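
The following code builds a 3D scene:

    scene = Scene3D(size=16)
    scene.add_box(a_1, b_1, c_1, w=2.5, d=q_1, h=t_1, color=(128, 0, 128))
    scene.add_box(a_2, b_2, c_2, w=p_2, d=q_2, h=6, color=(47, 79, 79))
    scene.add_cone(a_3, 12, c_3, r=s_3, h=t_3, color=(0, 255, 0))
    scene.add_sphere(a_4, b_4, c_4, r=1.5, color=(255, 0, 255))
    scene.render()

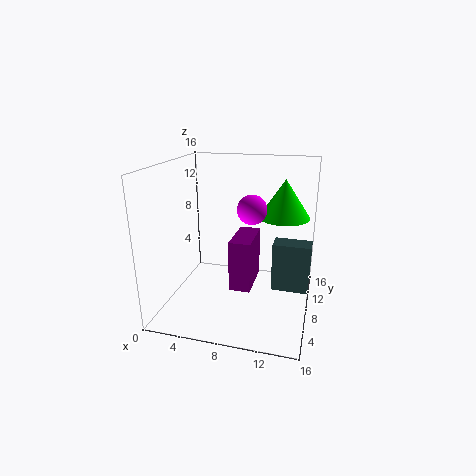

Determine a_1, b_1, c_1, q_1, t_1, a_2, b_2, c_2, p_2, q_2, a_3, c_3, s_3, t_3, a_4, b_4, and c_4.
a_1 = 7, b_1 = 7.5, c_1 = 1.5, q_1 = 5.5, t_1 = 6, a_2 = 11.5, b_2 = 10.5, c_2 = 0.5, p_2 = 4.5, q_2 = 2.5, a_3 = 12.5, c_3 = 9.5, s_3 = 3, t_3 = 4.5, a_4 = 10, b_4 = 6, c_4 = 12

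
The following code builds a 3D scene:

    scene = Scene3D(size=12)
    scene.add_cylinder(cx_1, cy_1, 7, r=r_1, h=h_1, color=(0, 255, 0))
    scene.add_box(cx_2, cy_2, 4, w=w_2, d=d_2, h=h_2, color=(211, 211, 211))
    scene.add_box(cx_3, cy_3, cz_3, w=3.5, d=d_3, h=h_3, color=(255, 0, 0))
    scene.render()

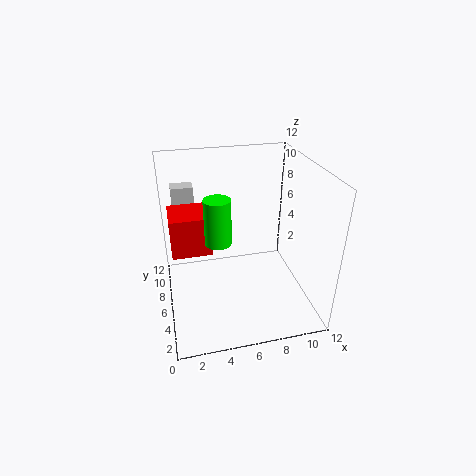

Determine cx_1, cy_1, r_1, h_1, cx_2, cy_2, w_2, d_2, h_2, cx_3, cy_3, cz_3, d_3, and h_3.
cx_1 = 4
cy_1 = 4
r_1 = 1
h_1 = 3.5
cx_2 = 1
cy_2 = 10.5
w_2 = 2
d_2 = 1.5
h_2 = 5
cx_3 = 0.5
cy_3 = 7
cz_3 = 4
d_3 = 3.5
h_3 = 3.5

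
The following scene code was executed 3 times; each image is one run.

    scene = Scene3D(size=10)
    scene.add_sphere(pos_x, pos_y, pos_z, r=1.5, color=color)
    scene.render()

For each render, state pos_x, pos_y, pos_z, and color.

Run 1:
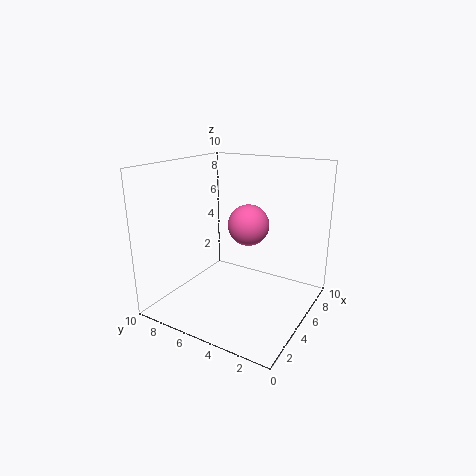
pos_x = 6.5, pos_y = 5, pos_z = 5.5, color = 'hotpink'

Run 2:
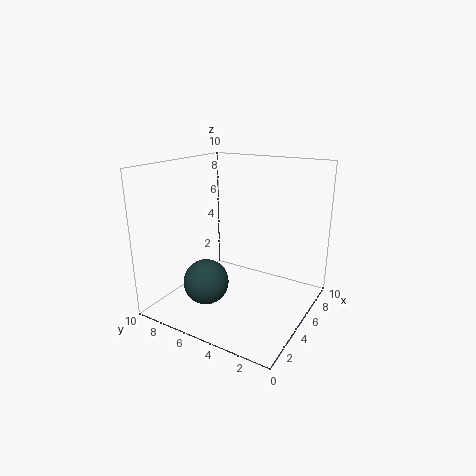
pos_x = 2.5, pos_y = 6, pos_z = 2.5, color = 'darkslategray'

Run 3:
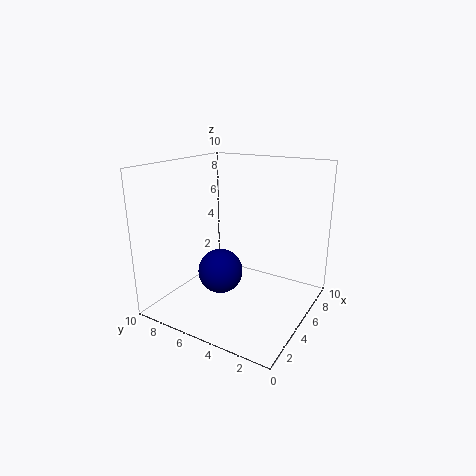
pos_x = 3.5, pos_y = 5.5, pos_z = 3, color = 'navy'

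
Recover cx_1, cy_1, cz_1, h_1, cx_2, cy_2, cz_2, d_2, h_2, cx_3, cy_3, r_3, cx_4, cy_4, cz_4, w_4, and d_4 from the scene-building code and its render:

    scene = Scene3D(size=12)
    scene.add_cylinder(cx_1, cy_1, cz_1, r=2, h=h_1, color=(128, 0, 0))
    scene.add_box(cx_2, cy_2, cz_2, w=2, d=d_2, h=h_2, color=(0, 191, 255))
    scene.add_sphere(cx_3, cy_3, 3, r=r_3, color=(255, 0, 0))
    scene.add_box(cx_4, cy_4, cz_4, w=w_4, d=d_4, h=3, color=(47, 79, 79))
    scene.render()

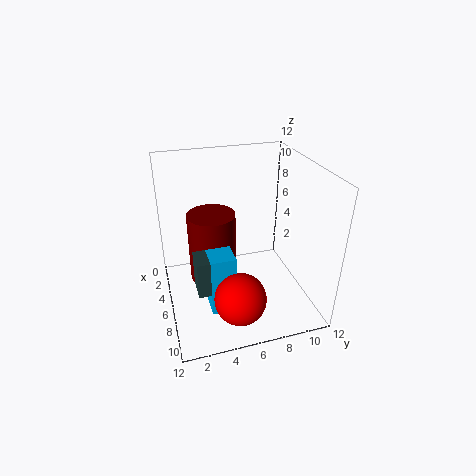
cx_1 = 5
cy_1 = 4
cz_1 = 2
h_1 = 6
cx_2 = 7
cy_2 = 3
cz_2 = 1
d_2 = 2
h_2 = 5
cx_3 = 10
cy_3 = 5
r_3 = 2
cx_4 = 7
cy_4 = 2
cz_4 = 3
w_4 = 2
d_4 = 2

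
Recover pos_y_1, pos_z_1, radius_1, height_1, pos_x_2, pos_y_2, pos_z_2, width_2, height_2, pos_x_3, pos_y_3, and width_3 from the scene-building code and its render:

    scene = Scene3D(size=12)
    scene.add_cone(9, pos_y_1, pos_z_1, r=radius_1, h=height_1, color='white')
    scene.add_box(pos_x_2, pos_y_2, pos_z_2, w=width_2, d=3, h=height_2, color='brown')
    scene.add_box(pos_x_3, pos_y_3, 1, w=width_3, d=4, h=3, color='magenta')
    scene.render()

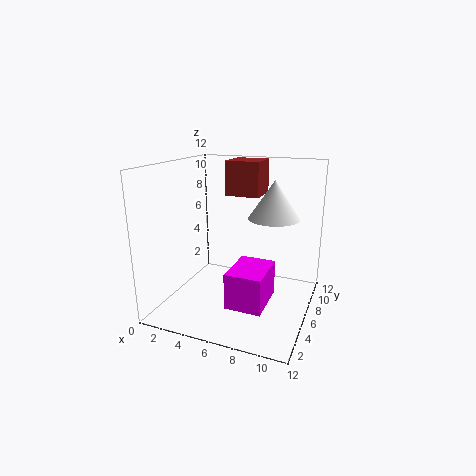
pos_y_1 = 6; pos_z_1 = 8; radius_1 = 2; height_1 = 3; pos_x_2 = 4; pos_y_2 = 8; pos_z_2 = 9; width_2 = 3; height_2 = 3; pos_x_3 = 6; pos_y_3 = 3; width_3 = 3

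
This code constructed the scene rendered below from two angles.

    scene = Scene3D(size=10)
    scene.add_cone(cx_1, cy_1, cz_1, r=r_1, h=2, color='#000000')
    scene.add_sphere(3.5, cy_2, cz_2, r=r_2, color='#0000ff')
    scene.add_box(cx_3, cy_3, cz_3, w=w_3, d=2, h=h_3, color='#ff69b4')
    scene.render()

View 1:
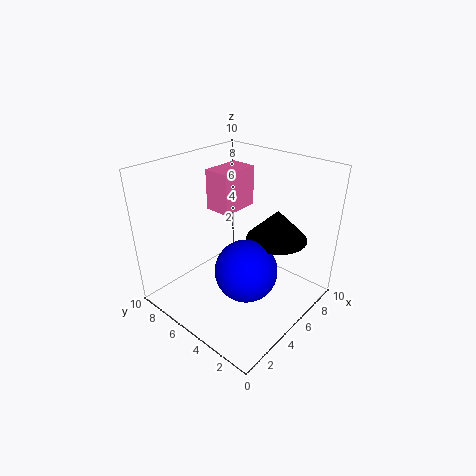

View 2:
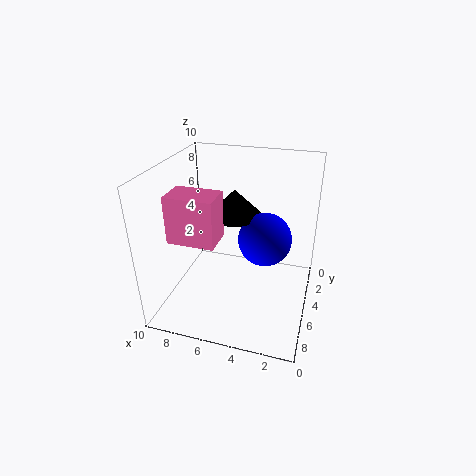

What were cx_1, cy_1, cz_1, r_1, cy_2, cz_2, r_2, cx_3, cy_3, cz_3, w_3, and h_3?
cx_1 = 6; cy_1 = 2.5; cz_1 = 5.5; r_1 = 2; cy_2 = 3; cz_2 = 4; r_2 = 2; cx_3 = 5.5; cy_3 = 6.5; cz_3 = 6; w_3 = 3; h_3 = 3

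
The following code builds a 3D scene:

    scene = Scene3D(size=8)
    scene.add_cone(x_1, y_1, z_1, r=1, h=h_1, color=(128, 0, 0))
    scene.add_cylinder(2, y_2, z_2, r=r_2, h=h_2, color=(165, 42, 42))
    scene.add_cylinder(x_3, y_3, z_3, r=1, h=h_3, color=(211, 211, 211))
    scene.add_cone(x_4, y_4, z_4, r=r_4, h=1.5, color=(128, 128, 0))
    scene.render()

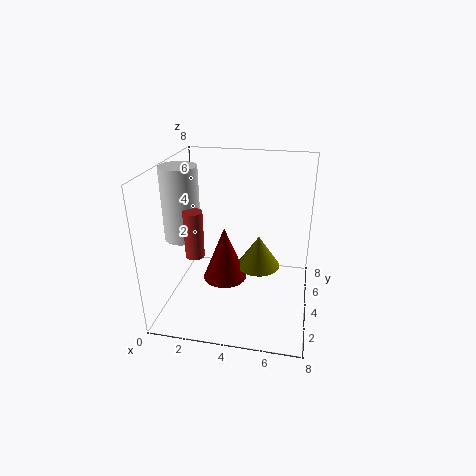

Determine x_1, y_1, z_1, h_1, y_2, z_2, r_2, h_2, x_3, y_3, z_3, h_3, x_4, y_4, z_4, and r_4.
x_1 = 4
y_1 = 1
z_1 = 3.5
h_1 = 2.5
y_2 = 2.5
z_2 = 3.5
r_2 = 0.5
h_2 = 2.5
x_3 = 1
y_3 = 3.5
z_3 = 4
h_3 = 4
x_4 = 5.5
y_4 = 1.5
z_4 = 4
r_4 = 1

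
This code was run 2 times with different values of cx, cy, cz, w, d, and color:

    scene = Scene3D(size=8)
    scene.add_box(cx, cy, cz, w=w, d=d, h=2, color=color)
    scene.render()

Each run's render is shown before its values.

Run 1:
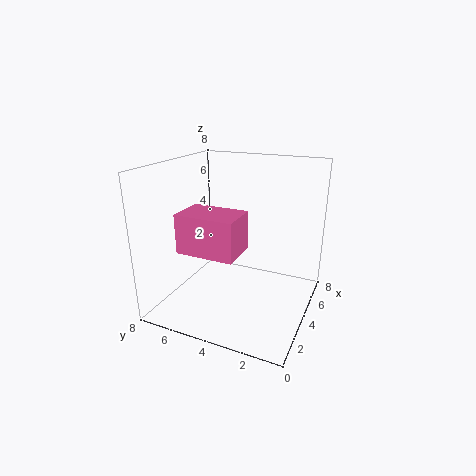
cx = 1; cy = 3; cz = 4; w = 2; d = 3; color = 'hotpink'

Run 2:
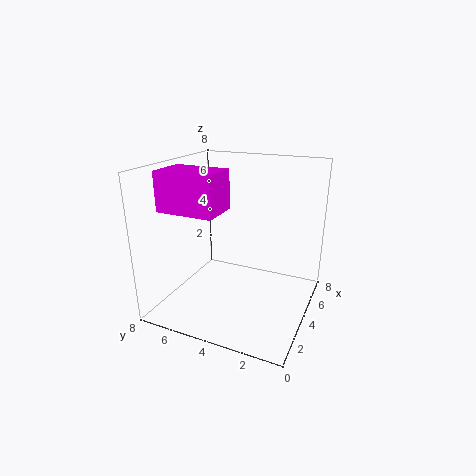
cx = 1; cy = 4; cz = 6; w = 2; d = 3; color = 'magenta'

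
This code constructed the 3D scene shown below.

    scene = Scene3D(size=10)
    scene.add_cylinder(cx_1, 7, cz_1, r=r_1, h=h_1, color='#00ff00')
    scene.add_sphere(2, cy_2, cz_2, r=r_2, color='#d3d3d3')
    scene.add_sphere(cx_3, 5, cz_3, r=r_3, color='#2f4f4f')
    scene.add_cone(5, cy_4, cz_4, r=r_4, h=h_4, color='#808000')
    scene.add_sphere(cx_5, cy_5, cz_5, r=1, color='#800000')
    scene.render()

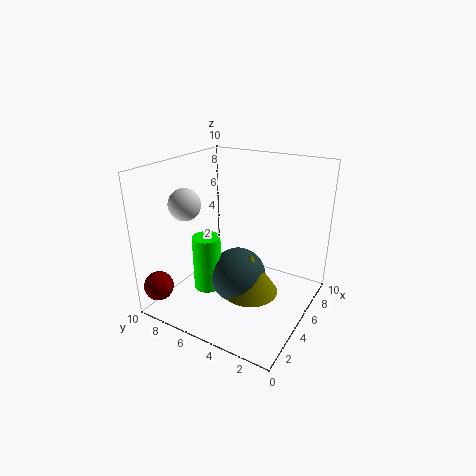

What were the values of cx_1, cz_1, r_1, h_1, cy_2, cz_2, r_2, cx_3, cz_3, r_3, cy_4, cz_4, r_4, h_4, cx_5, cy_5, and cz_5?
cx_1 = 4, cz_1 = 1, r_1 = 1, h_1 = 4, cy_2 = 7, cz_2 = 8, r_2 = 1, cx_3 = 5, cz_3 = 2, r_3 = 2, cy_4 = 4, cz_4 = 1, r_4 = 2, h_4 = 3, cx_5 = 1, cy_5 = 9, cz_5 = 2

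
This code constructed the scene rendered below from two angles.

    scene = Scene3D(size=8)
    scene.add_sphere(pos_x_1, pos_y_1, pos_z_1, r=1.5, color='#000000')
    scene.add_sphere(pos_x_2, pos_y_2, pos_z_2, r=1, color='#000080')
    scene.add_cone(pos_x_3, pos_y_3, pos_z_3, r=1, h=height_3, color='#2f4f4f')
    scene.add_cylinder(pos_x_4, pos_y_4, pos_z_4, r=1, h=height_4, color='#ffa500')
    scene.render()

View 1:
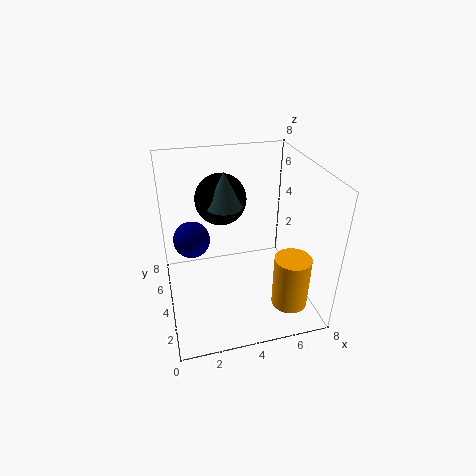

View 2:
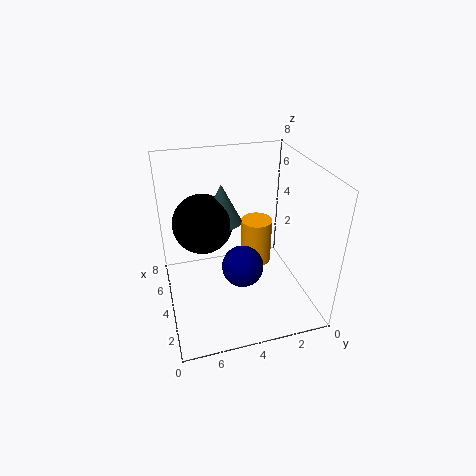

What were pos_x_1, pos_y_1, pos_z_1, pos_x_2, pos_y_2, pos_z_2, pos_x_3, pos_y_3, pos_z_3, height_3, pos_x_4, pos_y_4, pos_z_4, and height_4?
pos_x_1 = 3.5
pos_y_1 = 6
pos_z_1 = 5.5
pos_x_2 = 1.5
pos_y_2 = 4.5
pos_z_2 = 4
pos_x_3 = 3.5
pos_y_3 = 5
pos_z_3 = 5.5
height_3 = 2
pos_x_4 = 6.5
pos_y_4 = 2
pos_z_4 = 0.5
height_4 = 3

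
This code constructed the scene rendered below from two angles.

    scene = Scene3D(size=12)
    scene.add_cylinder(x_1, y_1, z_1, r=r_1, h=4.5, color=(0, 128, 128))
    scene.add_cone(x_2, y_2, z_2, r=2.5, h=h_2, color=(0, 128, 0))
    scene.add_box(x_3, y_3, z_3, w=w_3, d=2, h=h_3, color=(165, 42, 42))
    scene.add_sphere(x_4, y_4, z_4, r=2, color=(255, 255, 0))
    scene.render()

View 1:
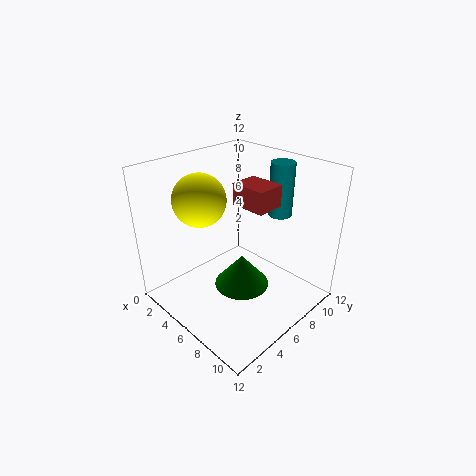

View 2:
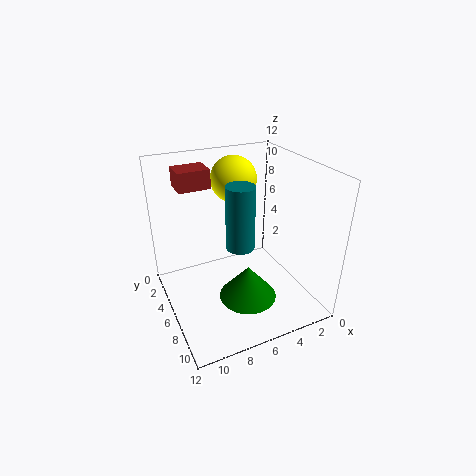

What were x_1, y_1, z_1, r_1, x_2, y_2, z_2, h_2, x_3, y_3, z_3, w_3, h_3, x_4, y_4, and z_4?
x_1 = 7.5, y_1 = 9.5, z_1 = 7.5, r_1 = 1, x_2 = 5.5, y_2 = 7, z_2 = 0.5, h_2 = 3, x_3 = 8, y_3 = 3.5, z_3 = 10.5, w_3 = 2.5, h_3 = 1.5, x_4 = 5, y_4 = 3, z_4 = 10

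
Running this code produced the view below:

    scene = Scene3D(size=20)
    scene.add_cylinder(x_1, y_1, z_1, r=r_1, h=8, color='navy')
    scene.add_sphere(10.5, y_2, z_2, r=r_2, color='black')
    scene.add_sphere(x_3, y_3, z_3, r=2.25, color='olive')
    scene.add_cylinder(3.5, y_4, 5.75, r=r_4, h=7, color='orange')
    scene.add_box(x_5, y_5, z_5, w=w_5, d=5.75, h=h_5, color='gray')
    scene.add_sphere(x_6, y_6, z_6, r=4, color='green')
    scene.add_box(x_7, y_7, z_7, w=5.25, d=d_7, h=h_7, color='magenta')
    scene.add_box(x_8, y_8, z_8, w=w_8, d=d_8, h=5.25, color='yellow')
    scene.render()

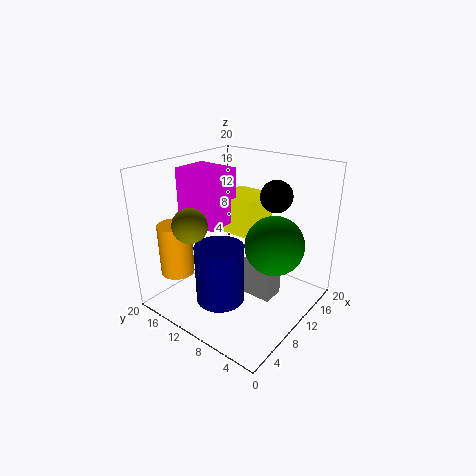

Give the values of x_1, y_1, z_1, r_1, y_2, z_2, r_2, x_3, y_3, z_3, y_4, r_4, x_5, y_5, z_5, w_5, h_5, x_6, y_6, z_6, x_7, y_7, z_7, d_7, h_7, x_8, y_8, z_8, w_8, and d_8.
x_1 = 5.75
y_1 = 9.75
z_1 = 2.5
r_1 = 3.25
y_2 = 4.5
z_2 = 17
r_2 = 2
x_3 = 3.75
y_3 = 12.75
z_3 = 13.25
y_4 = 15.5
r_4 = 2.25
x_5 = 10
y_5 = 4.75
z_5 = 1.5
w_5 = 3.25
h_5 = 4.25
x_6 = 11.5
y_6 = 5
z_6 = 9.75
x_7 = 7.25
y_7 = 12.25
z_7 = 11.25
d_7 = 6.5
h_7 = 7.75
x_8 = 11.25
y_8 = 9.25
z_8 = 9.5
w_8 = 6.25
d_8 = 6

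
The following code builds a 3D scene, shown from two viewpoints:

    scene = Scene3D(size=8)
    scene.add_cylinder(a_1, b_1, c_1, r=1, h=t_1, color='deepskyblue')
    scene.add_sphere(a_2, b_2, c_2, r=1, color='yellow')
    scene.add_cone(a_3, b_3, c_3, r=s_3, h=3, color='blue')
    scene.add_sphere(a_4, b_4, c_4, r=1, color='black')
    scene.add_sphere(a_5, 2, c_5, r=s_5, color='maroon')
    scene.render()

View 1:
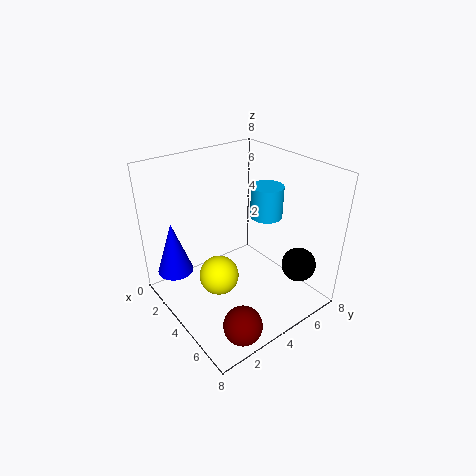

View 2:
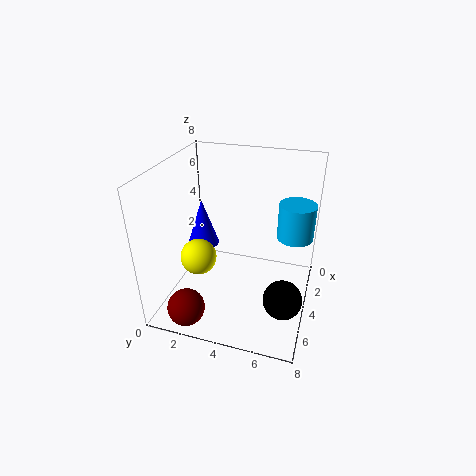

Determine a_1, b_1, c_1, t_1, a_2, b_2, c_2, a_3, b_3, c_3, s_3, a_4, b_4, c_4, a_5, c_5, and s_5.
a_1 = 3
b_1 = 7
c_1 = 4
t_1 = 2
a_2 = 5
b_2 = 2
c_2 = 3
a_3 = 2
b_3 = 1
c_3 = 2
s_3 = 1
a_4 = 6
b_4 = 7
c_4 = 2
a_5 = 7
c_5 = 1
s_5 = 1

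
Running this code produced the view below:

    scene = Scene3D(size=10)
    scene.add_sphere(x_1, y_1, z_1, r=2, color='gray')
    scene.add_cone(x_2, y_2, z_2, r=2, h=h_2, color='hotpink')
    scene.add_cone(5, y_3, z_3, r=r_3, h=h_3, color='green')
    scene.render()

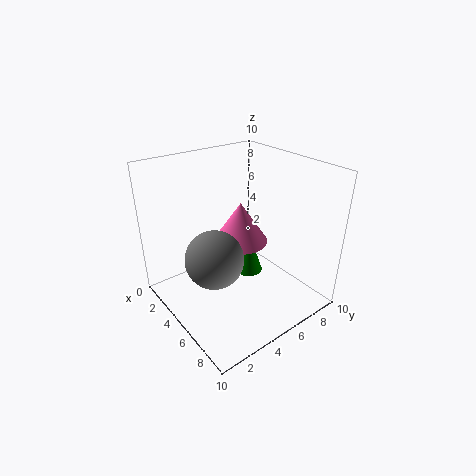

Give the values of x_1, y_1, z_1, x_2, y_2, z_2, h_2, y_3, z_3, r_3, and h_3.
x_1 = 5; y_1 = 3; z_1 = 4; x_2 = 4; y_2 = 6; z_2 = 4; h_2 = 3; y_3 = 6; z_3 = 2; r_3 = 1; h_3 = 3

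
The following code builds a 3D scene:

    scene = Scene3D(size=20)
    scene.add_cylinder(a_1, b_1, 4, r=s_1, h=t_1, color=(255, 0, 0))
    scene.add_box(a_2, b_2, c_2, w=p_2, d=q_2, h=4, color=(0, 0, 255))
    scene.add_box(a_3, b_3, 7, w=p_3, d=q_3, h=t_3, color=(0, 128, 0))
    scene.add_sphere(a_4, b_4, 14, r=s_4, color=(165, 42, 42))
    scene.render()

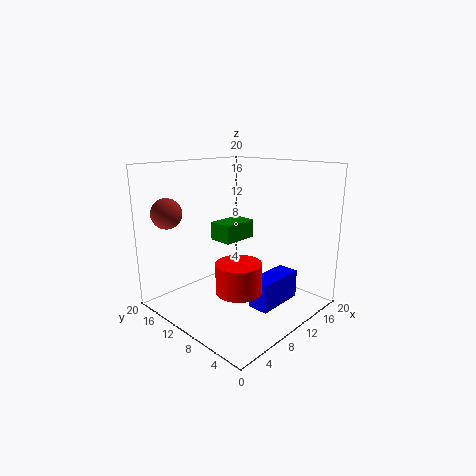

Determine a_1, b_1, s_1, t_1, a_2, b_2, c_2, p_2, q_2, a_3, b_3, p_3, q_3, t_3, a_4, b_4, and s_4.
a_1 = 7
b_1 = 7
s_1 = 3
t_1 = 4
a_2 = 9
b_2 = 4
c_2 = 1
p_2 = 7
q_2 = 3
a_3 = 13
b_3 = 15
p_3 = 6
q_3 = 4
t_3 = 3
a_4 = 2
b_4 = 15
s_4 = 2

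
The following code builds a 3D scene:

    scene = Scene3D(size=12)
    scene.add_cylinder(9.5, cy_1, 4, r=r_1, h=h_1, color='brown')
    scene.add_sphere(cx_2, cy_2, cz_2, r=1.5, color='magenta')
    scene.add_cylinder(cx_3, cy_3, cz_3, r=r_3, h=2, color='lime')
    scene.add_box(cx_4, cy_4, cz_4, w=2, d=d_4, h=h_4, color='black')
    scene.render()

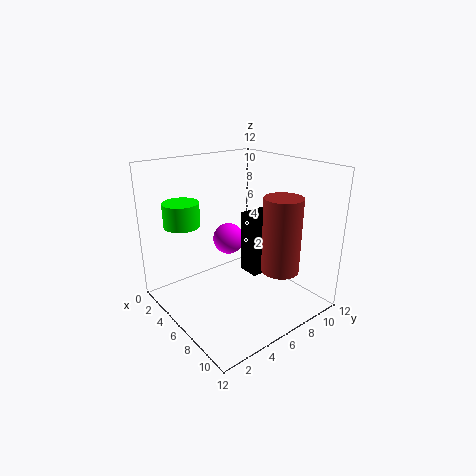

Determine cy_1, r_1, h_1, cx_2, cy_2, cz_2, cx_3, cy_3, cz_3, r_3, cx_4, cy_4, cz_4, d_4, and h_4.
cy_1 = 7.5; r_1 = 1.5; h_1 = 6; cx_2 = 2; cy_2 = 8; cz_2 = 4; cx_3 = 3; cy_3 = 2.5; cz_3 = 7; r_3 = 1.5; cx_4 = 4.5; cy_4 = 7.5; cz_4 = 2; d_4 = 3.5; h_4 = 5.5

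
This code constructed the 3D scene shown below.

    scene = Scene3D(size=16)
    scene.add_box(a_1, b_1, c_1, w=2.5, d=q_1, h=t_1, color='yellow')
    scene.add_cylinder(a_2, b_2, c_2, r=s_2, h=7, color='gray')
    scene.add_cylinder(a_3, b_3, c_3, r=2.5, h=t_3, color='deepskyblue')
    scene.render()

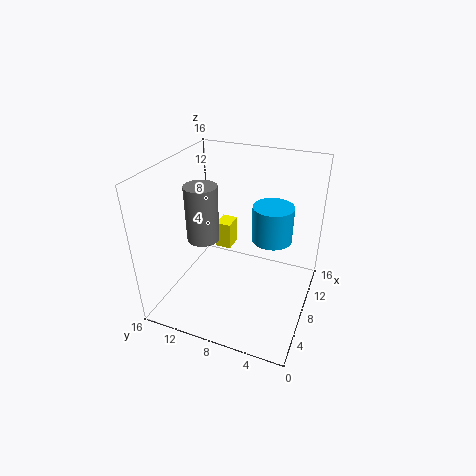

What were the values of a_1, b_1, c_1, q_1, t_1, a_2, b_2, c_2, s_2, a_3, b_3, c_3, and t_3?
a_1 = 12.5; b_1 = 11; c_1 = 3; q_1 = 2; t_1 = 3.5; a_2 = 10; b_2 = 13.5; c_2 = 5.5; s_2 = 2; a_3 = 13; b_3 = 5.5; c_3 = 5.5; t_3 = 4.5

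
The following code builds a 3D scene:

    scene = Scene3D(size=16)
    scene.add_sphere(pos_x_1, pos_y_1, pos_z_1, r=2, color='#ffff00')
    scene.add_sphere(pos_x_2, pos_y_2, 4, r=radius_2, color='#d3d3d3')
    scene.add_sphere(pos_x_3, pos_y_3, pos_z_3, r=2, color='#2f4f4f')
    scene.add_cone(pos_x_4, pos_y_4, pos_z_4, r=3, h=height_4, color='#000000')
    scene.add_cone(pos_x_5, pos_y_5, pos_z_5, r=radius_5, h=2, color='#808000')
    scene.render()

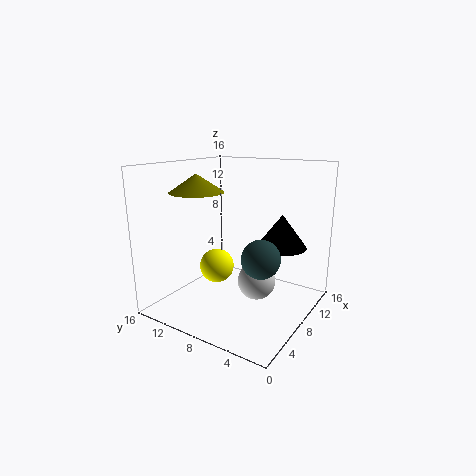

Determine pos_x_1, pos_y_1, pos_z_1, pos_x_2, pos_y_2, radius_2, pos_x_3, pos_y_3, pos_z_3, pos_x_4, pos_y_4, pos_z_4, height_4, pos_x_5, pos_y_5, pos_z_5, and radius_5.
pos_x_1 = 8; pos_y_1 = 11; pos_z_1 = 4; pos_x_2 = 7; pos_y_2 = 5; radius_2 = 2; pos_x_3 = 6; pos_y_3 = 4; pos_z_3 = 7; pos_x_4 = 13; pos_y_4 = 5; pos_z_4 = 6; height_4 = 4; pos_x_5 = 6; pos_y_5 = 12; pos_z_5 = 13; radius_5 = 3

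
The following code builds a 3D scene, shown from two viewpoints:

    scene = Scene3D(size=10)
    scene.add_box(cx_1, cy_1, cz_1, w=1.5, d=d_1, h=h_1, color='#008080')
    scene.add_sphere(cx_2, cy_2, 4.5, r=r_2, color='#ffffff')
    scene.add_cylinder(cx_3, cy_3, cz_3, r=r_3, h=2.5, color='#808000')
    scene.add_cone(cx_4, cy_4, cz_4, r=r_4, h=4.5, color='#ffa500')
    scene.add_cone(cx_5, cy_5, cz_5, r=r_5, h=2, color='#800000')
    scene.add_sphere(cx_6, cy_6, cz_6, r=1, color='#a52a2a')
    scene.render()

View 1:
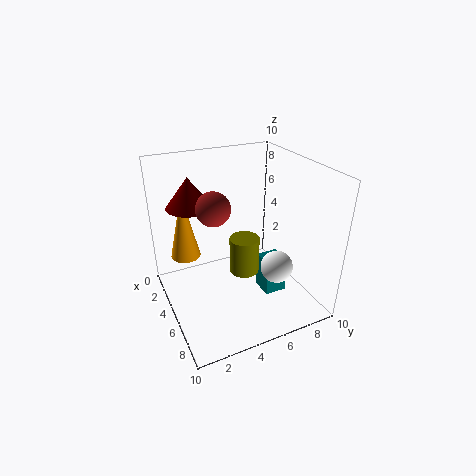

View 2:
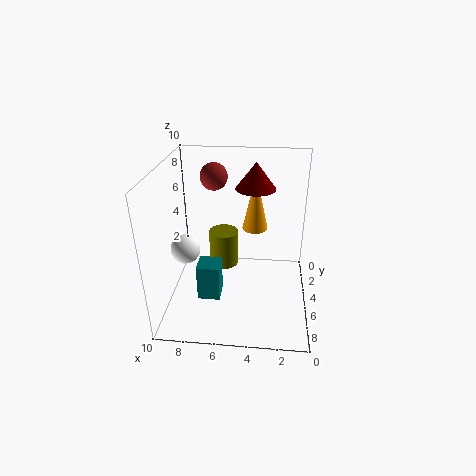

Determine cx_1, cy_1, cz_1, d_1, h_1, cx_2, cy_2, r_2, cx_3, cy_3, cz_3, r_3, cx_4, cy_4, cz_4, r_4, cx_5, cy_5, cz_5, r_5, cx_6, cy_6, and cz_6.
cx_1 = 6
cy_1 = 6
cz_1 = 1.5
d_1 = 1.5
h_1 = 2.5
cx_2 = 8.5
cy_2 = 6
r_2 = 1
cx_3 = 6
cy_3 = 5
cz_3 = 3
r_3 = 1
cx_4 = 4
cy_4 = 1.5
cz_4 = 4
r_4 = 1
cx_5 = 4
cy_5 = 2
cz_5 = 7.5
r_5 = 1.5
cx_6 = 7
cy_6 = 2.5
cz_6 = 8.5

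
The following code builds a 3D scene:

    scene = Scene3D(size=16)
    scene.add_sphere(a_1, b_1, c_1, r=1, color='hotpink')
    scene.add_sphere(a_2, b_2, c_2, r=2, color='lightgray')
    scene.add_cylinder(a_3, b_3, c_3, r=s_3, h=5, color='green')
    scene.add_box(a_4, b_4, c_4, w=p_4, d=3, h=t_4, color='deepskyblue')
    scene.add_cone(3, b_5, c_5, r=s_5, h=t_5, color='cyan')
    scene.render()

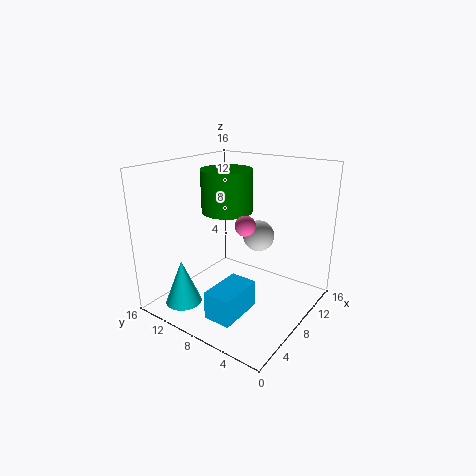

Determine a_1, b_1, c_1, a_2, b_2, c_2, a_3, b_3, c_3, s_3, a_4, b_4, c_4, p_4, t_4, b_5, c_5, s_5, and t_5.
a_1 = 5; b_1 = 5; c_1 = 11; a_2 = 14; b_2 = 9; c_2 = 6; a_3 = 10; b_3 = 11; c_3 = 10; s_3 = 3; a_4 = 2; b_4 = 5; c_4 = 1; p_4 = 5; t_4 = 3; b_5 = 12; c_5 = 1; s_5 = 2; t_5 = 5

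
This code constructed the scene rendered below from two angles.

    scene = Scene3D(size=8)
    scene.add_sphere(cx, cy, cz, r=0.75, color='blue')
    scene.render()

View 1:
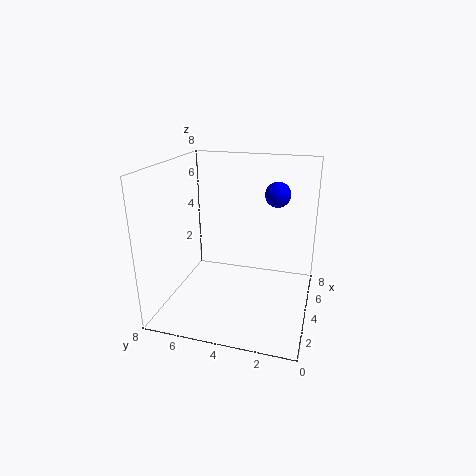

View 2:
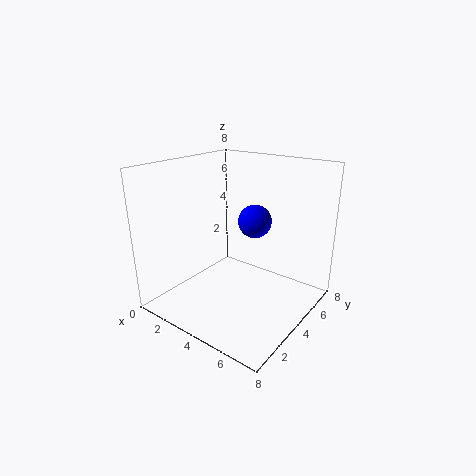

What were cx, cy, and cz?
cx = 6.25; cy = 2.25; cz = 6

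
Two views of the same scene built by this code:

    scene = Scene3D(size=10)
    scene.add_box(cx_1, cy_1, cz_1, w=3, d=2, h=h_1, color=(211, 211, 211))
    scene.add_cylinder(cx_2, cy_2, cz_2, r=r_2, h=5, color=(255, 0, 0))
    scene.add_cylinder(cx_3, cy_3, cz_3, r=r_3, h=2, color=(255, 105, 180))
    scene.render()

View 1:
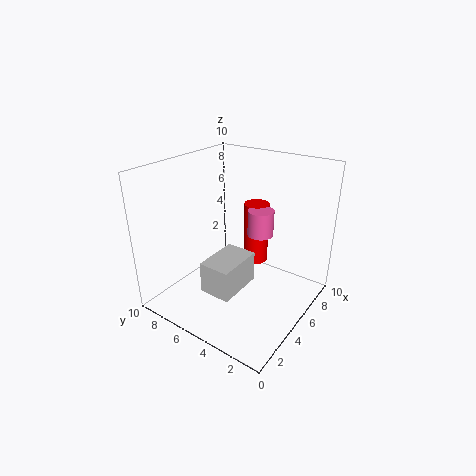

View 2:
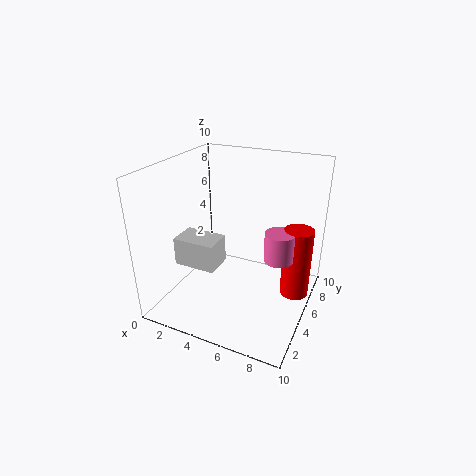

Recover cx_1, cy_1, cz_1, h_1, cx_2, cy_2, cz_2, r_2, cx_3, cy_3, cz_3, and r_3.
cx_1 = 1, cy_1 = 3, cz_1 = 3, h_1 = 2, cx_2 = 9, cy_2 = 6, cz_2 = 1, r_2 = 1, cx_3 = 8, cy_3 = 5, cz_3 = 4, r_3 = 1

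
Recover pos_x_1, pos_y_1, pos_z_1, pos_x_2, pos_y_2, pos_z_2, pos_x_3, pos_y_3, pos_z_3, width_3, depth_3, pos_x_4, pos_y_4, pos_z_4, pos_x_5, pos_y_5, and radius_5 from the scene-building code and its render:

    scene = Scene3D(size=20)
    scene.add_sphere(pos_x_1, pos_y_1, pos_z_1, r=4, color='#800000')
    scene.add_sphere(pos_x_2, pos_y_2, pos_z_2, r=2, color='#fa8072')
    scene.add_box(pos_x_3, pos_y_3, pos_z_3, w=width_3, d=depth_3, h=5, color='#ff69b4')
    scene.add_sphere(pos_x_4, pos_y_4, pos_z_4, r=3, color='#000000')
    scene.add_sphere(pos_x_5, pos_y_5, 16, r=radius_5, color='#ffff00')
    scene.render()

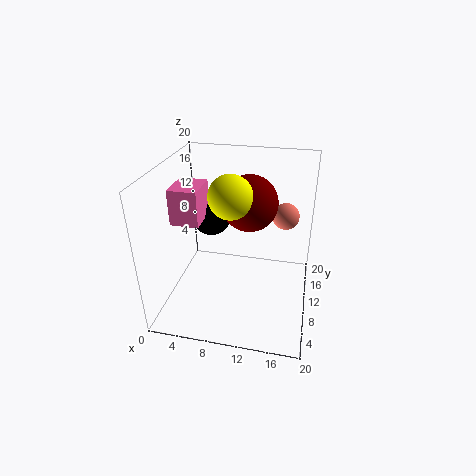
pos_x_1 = 11; pos_y_1 = 13; pos_z_1 = 14; pos_x_2 = 16; pos_y_2 = 16; pos_z_2 = 11; pos_x_3 = 1; pos_y_3 = 8; pos_z_3 = 12; width_3 = 4; depth_3 = 5; pos_x_4 = 5; pos_y_4 = 14; pos_z_4 = 11; pos_x_5 = 9; pos_y_5 = 10; radius_5 = 3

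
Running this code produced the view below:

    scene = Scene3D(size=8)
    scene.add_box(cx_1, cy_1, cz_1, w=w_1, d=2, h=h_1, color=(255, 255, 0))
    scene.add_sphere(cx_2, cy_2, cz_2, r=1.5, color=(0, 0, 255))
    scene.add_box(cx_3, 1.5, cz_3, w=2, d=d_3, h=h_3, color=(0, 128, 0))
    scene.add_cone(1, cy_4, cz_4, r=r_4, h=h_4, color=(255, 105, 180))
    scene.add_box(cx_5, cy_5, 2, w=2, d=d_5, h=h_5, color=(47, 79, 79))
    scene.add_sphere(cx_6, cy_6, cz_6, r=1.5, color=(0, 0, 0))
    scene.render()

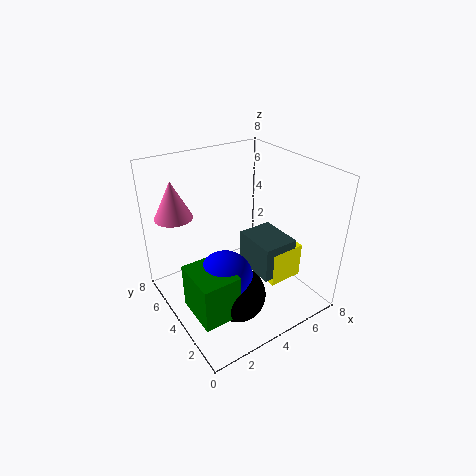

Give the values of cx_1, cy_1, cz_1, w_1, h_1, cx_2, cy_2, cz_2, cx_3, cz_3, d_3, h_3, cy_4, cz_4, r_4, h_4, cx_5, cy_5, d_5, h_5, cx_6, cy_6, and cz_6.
cx_1 = 5, cy_1 = 2, cz_1 = 1.5, w_1 = 2, h_1 = 2, cx_2 = 2.5, cy_2 = 3, cz_2 = 2.5, cx_3 = 0.5, cz_3 = 1, d_3 = 2.5, h_3 = 2.5, cy_4 = 5.5, cz_4 = 5.5, r_4 = 1, h_4 = 2, cx_5 = 4.5, cy_5 = 2, d_5 = 2.5, h_5 = 2, cx_6 = 3, cy_6 = 2.5, cz_6 = 1.5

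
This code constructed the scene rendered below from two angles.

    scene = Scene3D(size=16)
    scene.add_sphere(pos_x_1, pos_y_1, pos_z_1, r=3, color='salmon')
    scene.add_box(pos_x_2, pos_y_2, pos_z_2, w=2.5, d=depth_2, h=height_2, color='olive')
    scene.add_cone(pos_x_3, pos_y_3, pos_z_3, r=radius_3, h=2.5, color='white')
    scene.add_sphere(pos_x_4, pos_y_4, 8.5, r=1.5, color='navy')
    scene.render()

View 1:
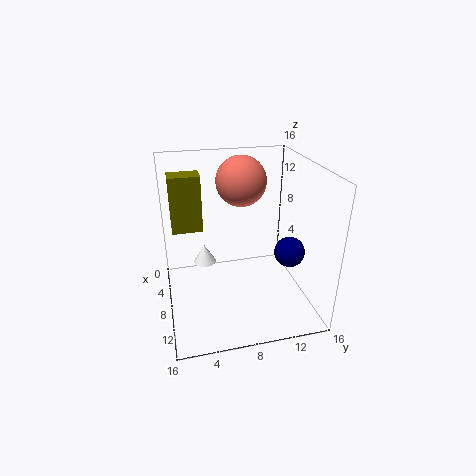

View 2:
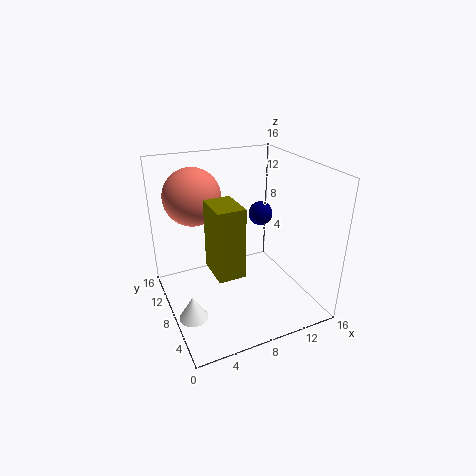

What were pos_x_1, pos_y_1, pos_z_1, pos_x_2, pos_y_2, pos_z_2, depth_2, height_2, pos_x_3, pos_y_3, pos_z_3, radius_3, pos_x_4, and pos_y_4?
pos_x_1 = 3.5, pos_y_1 = 9.5, pos_z_1 = 13, pos_x_2 = 3, pos_y_2 = 1, pos_z_2 = 8, depth_2 = 3.5, height_2 = 6.5, pos_x_3 = 1.5, pos_y_3 = 5, pos_z_3 = 1.5, radius_3 = 1.5, pos_x_4 = 13, pos_y_4 = 12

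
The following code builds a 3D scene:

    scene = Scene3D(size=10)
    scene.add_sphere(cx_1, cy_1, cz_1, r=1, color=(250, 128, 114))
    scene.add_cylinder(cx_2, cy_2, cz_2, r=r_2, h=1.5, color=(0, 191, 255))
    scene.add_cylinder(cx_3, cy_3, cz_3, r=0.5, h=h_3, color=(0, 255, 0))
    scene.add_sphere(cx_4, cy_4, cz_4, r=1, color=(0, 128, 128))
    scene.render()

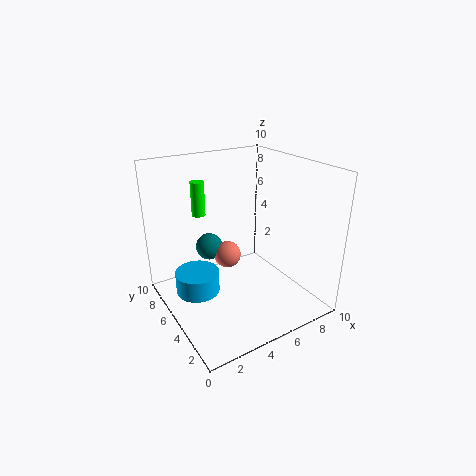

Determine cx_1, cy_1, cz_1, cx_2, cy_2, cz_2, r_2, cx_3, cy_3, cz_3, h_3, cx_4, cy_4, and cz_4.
cx_1 = 5
cy_1 = 6.5
cz_1 = 3
cx_2 = 2
cy_2 = 5.5
cz_2 = 1.5
r_2 = 1.5
cx_3 = 3.5
cy_3 = 8
cz_3 = 6
h_3 = 2.5
cx_4 = 4
cy_4 = 7.5
cz_4 = 3.5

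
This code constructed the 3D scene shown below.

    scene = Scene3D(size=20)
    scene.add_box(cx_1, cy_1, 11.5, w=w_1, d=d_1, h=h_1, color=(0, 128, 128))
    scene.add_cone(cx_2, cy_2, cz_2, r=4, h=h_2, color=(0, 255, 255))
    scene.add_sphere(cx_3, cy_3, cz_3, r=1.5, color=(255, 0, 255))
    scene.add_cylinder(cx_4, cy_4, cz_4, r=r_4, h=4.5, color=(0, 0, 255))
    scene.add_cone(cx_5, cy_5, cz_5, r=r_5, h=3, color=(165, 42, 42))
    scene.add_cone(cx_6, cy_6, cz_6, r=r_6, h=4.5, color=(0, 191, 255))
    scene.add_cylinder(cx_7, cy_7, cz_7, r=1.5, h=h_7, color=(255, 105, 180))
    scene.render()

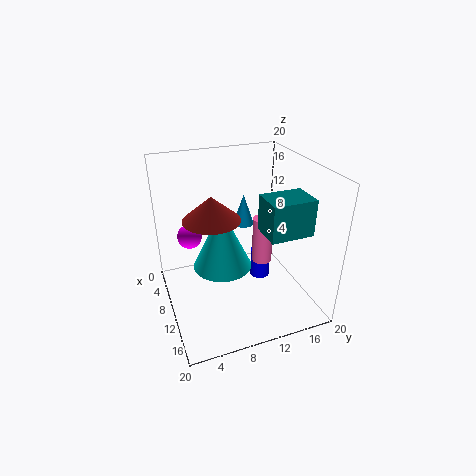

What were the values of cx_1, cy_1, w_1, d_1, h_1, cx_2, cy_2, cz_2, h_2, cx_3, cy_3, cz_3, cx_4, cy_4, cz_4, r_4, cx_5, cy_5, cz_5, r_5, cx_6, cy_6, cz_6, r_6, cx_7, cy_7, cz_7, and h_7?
cx_1 = 11, cy_1 = 12.5, w_1 = 4.5, d_1 = 6, h_1 = 5, cx_2 = 10.5, cy_2 = 7.5, cz_2 = 6.5, h_2 = 8.5, cx_3 = 11.5, cy_3 = 3, cz_3 = 12.5, cx_4 = 8, cy_4 = 14.5, cz_4 = 1.5, r_4 = 1.5, cx_5 = 13, cy_5 = 5.5, cz_5 = 15, r_5 = 3.5, cx_6 = 7, cy_6 = 12, cz_6 = 10.5, r_6 = 1.5, cx_7 = 8.5, cy_7 = 14.5, cz_7 = 4.5, h_7 = 7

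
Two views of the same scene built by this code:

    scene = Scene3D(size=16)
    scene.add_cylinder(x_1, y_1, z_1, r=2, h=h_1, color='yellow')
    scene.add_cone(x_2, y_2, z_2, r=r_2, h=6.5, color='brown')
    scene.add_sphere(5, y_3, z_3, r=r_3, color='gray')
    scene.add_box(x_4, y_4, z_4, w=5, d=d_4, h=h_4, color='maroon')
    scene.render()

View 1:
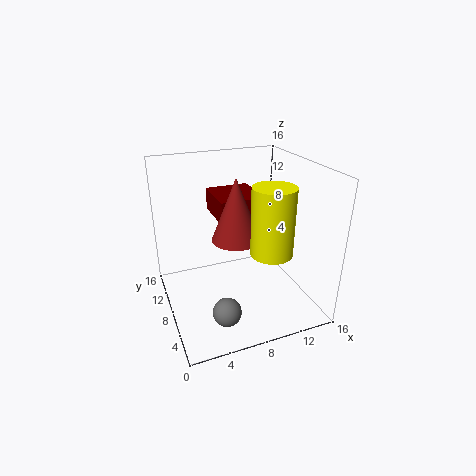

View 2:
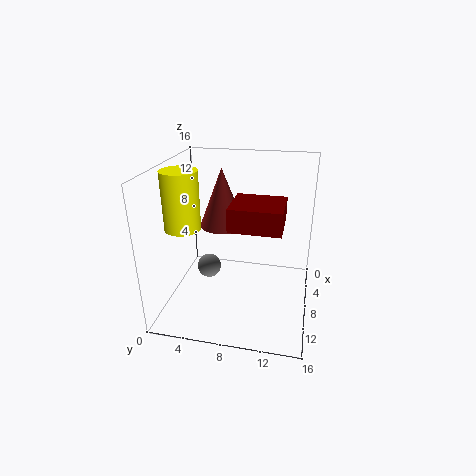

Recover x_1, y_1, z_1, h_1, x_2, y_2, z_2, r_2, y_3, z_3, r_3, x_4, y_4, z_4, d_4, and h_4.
x_1 = 9, y_1 = 2, z_1 = 9, h_1 = 6.5, x_2 = 7, y_2 = 6, z_2 = 9, r_2 = 2.5, y_3 = 3.5, z_3 = 2, r_3 = 1.5, x_4 = 6, y_4 = 7.5, z_4 = 10, d_4 = 5.5, h_4 = 2.5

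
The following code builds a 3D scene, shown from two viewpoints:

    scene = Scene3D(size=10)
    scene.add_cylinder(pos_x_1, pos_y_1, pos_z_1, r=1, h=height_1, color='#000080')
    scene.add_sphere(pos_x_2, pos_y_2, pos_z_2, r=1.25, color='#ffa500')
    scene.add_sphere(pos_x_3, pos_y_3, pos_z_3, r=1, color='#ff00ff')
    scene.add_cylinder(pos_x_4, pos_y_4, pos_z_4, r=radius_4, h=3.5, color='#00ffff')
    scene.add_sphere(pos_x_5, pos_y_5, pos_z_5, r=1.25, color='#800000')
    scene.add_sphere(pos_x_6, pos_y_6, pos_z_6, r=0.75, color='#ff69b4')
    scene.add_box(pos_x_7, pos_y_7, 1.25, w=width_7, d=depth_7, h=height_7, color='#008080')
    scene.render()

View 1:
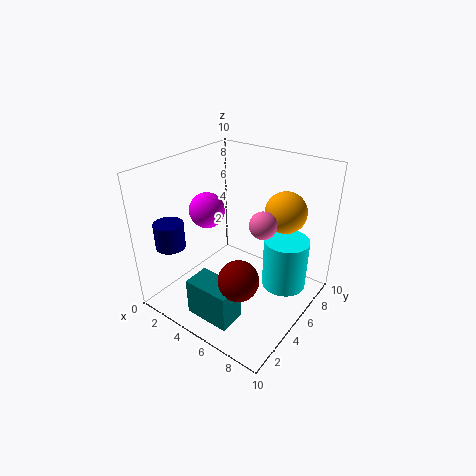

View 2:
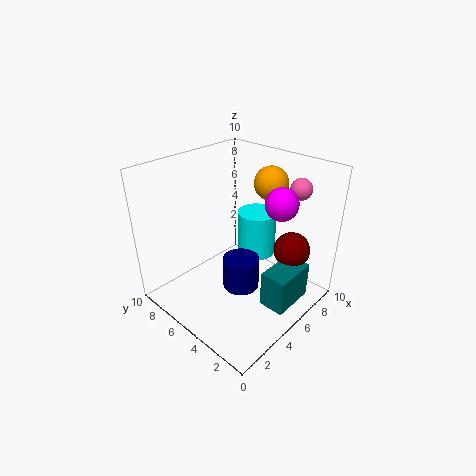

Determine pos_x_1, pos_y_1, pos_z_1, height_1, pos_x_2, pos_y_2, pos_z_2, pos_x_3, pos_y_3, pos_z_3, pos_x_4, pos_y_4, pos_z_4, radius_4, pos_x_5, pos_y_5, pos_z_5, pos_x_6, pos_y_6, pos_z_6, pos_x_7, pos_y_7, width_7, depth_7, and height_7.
pos_x_1 = 1.75, pos_y_1 = 1.75, pos_z_1 = 4.75, height_1 = 1.75, pos_x_2 = 8.5, pos_y_2 = 5, pos_z_2 = 8, pos_x_3 = 5.25, pos_y_3 = 1.75, pos_z_3 = 8.5, pos_x_4 = 8.25, pos_y_4 = 6, pos_z_4 = 2, radius_4 = 1.5, pos_x_5 = 7.25, pos_y_5 = 2, pos_z_5 = 4.25, pos_x_6 = 8.5, pos_y_6 = 2.5, pos_z_6 = 8.25, pos_x_7 = 4.25, pos_y_7 = 0.5, width_7 = 3, depth_7 = 1.75, height_7 = 2.5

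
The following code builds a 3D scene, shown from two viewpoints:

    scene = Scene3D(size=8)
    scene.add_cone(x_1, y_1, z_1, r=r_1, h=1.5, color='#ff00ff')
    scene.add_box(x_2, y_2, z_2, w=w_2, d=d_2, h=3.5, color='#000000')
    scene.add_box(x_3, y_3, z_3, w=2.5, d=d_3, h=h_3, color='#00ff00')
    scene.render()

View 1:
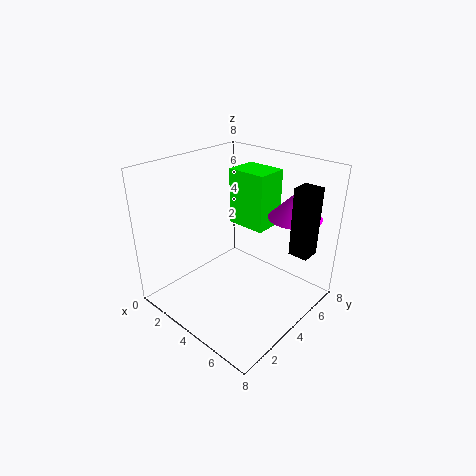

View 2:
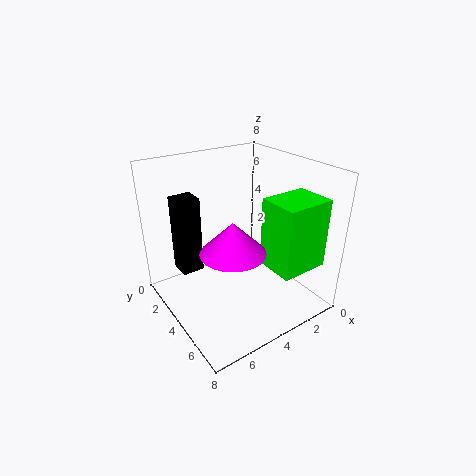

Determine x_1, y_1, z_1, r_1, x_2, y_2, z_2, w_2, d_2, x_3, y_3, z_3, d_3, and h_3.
x_1 = 6; y_1 = 6.5; z_1 = 5; r_1 = 1.5; x_2 = 7; y_2 = 4.5; z_2 = 4; w_2 = 1; d_2 = 1; x_3 = 1.5; y_3 = 6; z_3 = 3.5; d_3 = 2; h_3 = 3.5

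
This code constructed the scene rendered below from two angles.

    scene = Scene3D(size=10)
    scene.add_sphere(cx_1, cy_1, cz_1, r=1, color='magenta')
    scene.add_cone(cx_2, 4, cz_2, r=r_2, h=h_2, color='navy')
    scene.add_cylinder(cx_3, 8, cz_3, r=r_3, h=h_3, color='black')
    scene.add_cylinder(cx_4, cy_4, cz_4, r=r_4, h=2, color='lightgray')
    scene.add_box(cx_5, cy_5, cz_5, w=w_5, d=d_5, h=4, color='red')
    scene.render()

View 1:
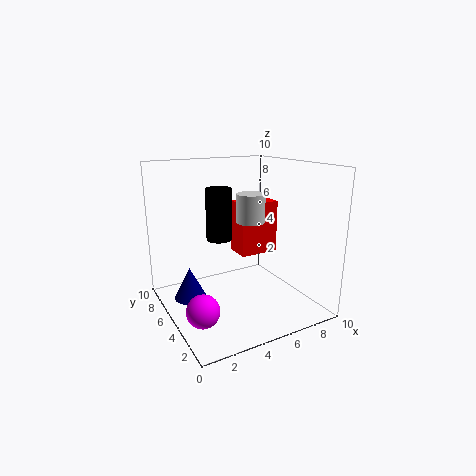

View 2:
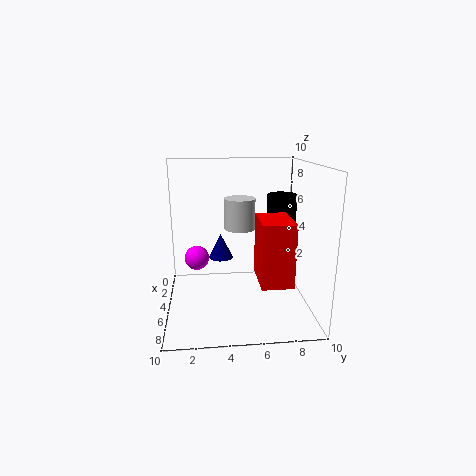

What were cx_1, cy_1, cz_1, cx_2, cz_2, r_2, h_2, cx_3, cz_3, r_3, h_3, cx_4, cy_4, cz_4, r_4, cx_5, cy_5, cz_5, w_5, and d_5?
cx_1 = 1; cy_1 = 2; cz_1 = 2; cx_2 = 1; cz_2 = 2; r_2 = 1; h_2 = 2; cx_3 = 5; cz_3 = 4; r_3 = 1; h_3 = 4; cx_4 = 6; cy_4 = 5; cz_4 = 6; r_4 = 1; cx_5 = 6; cy_5 = 6; cz_5 = 3; w_5 = 3; d_5 = 2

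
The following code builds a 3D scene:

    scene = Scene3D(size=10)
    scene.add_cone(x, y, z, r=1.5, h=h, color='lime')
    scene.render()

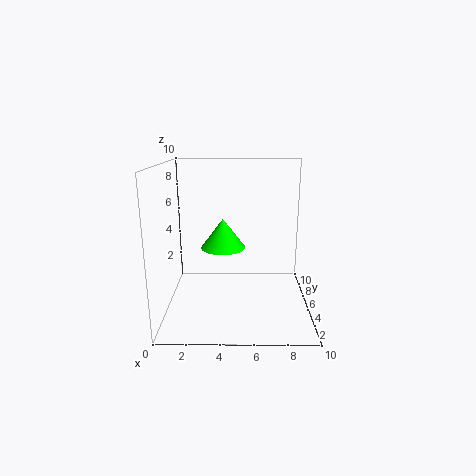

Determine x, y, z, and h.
x = 4
y = 4.5
z = 4.5
h = 2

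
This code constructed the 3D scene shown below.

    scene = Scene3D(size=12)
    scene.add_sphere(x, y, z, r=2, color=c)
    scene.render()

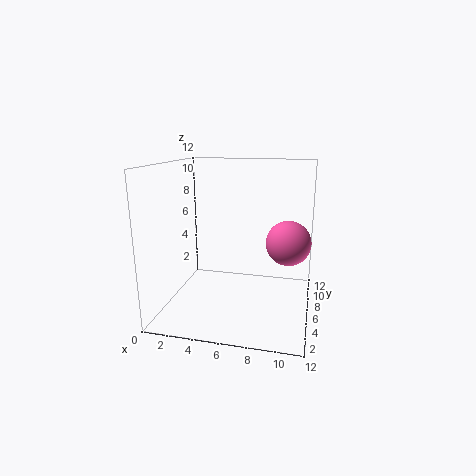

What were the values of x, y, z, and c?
x = 10; y = 8.5; z = 5; c = 'hotpink'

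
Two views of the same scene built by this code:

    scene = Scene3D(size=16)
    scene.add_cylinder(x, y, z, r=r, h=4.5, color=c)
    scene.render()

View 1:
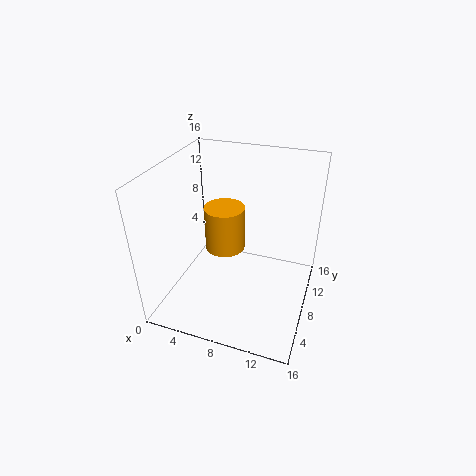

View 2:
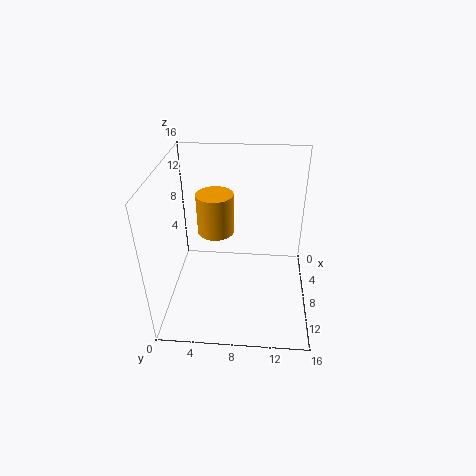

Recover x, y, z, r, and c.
x = 7.5, y = 5.5, z = 8.5, r = 2, c = 'orange'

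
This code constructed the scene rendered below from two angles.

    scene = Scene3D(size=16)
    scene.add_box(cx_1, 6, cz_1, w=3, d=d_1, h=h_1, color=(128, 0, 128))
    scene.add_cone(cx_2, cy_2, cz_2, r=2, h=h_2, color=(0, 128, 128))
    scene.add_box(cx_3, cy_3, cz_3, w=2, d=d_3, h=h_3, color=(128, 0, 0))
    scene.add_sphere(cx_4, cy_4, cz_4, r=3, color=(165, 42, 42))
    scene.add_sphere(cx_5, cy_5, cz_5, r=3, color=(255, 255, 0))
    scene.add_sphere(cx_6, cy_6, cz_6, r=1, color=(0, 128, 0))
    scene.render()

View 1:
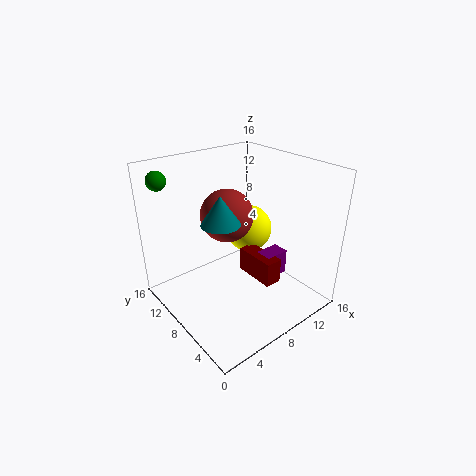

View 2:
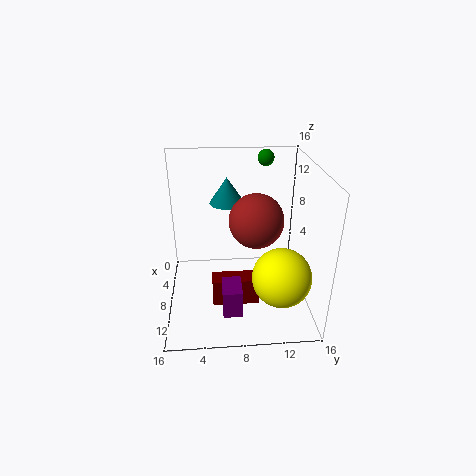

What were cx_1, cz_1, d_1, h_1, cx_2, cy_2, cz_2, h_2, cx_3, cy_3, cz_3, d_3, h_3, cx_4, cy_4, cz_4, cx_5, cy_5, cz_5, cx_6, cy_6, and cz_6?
cx_1 = 11, cz_1 = 2, d_1 = 2, h_1 = 3, cx_2 = 5, cy_2 = 7, cz_2 = 11, h_2 = 3, cx_3 = 10, cy_3 = 5, cz_3 = 2, d_3 = 5, h_3 = 3, cx_4 = 8, cy_4 = 10, cz_4 = 10, cx_5 = 13, cy_5 = 12, cz_5 = 6, cx_6 = 1, cy_6 = 12, cz_6 = 15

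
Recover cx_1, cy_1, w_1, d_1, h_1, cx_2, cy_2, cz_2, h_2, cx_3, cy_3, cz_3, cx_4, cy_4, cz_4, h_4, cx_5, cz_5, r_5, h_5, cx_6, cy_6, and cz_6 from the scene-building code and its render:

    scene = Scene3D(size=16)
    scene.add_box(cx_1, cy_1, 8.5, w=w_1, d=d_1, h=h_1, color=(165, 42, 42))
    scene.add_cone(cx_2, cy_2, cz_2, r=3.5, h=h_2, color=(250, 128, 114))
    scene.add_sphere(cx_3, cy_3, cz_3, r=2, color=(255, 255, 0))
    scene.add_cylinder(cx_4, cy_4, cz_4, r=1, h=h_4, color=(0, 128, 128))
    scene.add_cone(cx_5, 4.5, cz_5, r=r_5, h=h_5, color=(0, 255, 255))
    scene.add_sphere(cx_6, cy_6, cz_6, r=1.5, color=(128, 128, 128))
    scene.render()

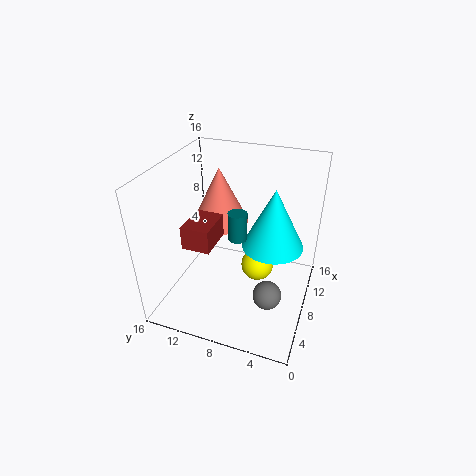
cx_1 = 3.5, cy_1 = 9.5, w_1 = 4, d_1 = 3, h_1 = 2.5, cx_2 = 12.5, cy_2 = 12, cz_2 = 7, h_2 = 7, cx_3 = 11, cy_3 = 6.5, cz_3 = 2.5, cx_4 = 6.5, cy_4 = 7.5, cz_4 = 9, h_4 = 3, cx_5 = 10, cz_5 = 6.5, r_5 = 3.5, h_5 = 7, cx_6 = 4.5, cy_6 = 3.5, cz_6 = 4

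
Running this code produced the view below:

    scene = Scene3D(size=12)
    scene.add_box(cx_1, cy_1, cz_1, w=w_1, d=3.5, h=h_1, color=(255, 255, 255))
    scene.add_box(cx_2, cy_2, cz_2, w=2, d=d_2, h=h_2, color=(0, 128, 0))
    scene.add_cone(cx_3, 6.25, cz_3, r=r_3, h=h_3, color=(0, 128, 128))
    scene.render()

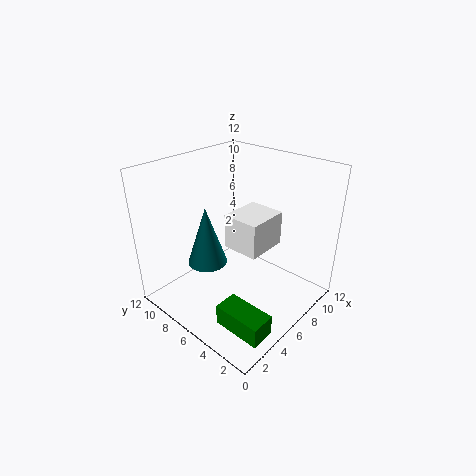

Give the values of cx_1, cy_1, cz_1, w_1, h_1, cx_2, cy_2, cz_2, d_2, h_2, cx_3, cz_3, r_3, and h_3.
cx_1 = 7.25
cy_1 = 5.25
cz_1 = 3.5
w_1 = 4
h_1 = 3.25
cx_2 = 2
cy_2 = 0.75
cz_2 = 0.25
d_2 = 4
h_2 = 1.75
cx_3 = 2.75
cz_3 = 5.25
r_3 = 1.5
h_3 = 4.5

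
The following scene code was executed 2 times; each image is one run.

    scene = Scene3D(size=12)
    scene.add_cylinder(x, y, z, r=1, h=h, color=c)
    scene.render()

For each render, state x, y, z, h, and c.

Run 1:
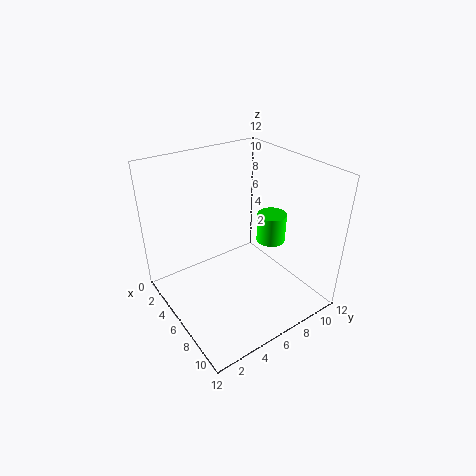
x = 10; y = 6; z = 8; h = 2; c = 'lime'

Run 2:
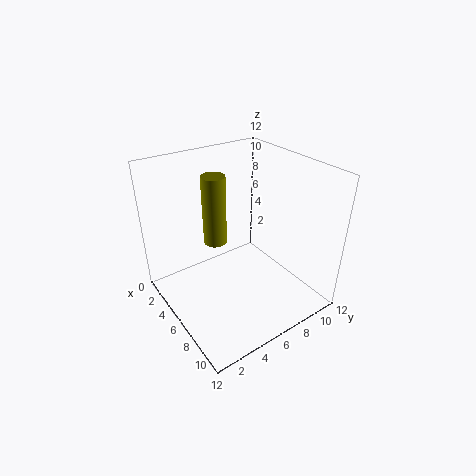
x = 4; y = 5; z = 5; h = 6; c = 'olive'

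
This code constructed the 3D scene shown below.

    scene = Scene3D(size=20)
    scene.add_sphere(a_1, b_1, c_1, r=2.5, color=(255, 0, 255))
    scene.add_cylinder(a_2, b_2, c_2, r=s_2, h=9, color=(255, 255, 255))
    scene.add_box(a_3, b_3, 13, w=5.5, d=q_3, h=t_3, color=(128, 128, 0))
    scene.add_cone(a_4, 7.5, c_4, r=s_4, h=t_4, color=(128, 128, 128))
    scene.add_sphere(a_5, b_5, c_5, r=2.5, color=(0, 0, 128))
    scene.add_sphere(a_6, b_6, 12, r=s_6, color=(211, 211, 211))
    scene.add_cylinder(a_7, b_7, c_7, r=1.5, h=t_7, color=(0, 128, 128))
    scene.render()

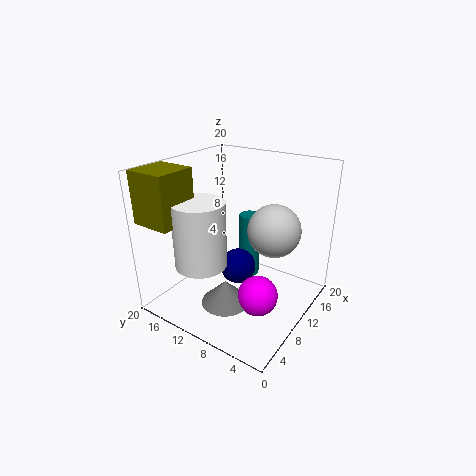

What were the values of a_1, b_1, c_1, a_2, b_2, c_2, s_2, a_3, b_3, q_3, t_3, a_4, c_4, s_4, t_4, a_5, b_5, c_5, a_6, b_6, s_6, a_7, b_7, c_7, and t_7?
a_1 = 5.5
b_1 = 4
c_1 = 5.5
a_2 = 5.5
b_2 = 13
c_2 = 7
s_2 = 3.5
a_3 = 1
b_3 = 14.5
q_3 = 5.5
t_3 = 7
a_4 = 3.5
c_4 = 4.5
s_4 = 3
t_4 = 3
a_5 = 10
b_5 = 10
c_5 = 5.5
a_6 = 11
b_6 = 5
s_6 = 3.5
a_7 = 13
b_7 = 10
c_7 = 3
t_7 = 9.5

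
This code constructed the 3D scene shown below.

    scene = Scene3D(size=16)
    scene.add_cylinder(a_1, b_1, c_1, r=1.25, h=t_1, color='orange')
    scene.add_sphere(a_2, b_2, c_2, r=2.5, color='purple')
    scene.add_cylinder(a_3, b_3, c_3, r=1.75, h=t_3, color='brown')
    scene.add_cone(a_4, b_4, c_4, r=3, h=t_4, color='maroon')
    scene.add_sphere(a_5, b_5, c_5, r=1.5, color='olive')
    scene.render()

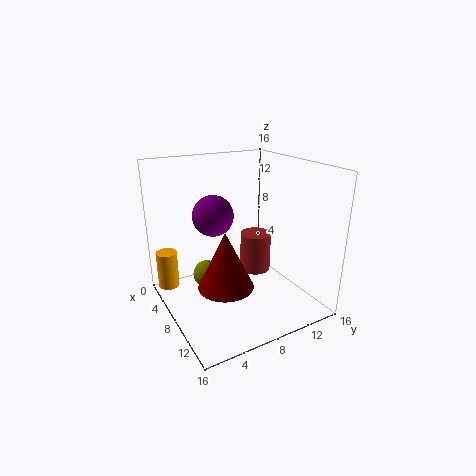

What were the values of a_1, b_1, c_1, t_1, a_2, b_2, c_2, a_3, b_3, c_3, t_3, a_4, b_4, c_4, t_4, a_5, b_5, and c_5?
a_1 = 2, b_1 = 1.5, c_1 = 0.75, t_1 = 4.5, a_2 = 3.25, b_2 = 7.25, c_2 = 9.25, a_3 = 7.75, b_3 = 10.5, c_3 = 3.5, t_3 = 4.5, a_4 = 9.75, b_4 = 5.5, c_4 = 3.5, t_4 = 6.25, a_5 = 7, b_5 = 4.5, c_5 = 4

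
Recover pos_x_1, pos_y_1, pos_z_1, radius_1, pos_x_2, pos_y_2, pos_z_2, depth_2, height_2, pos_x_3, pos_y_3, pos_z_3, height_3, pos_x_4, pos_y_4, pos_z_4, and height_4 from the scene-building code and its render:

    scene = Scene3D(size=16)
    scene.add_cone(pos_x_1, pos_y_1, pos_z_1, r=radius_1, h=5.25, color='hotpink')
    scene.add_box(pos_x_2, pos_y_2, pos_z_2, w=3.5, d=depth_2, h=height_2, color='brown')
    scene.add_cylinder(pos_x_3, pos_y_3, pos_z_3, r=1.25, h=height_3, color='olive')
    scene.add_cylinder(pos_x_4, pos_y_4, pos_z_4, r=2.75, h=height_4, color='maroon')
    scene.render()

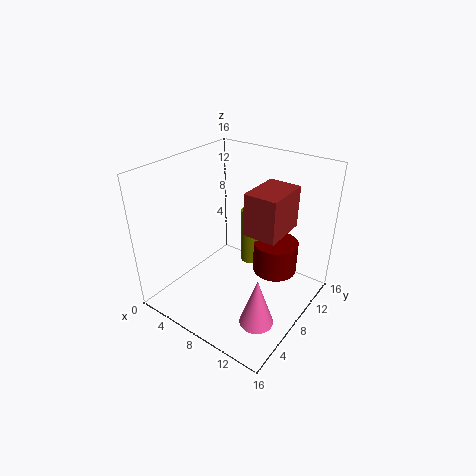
pos_x_1 = 13.25; pos_y_1 = 4; pos_z_1 = 1.75; radius_1 = 1.75; pos_x_2 = 9.75; pos_y_2 = 6.5; pos_z_2 = 9.75; depth_2 = 5; height_2 = 4.5; pos_x_3 = 6.75; pos_y_3 = 12.5; pos_z_3 = 2.25; height_3 = 7; pos_x_4 = 10; pos_y_4 = 13.25; pos_z_4 = 1.5; height_4 = 4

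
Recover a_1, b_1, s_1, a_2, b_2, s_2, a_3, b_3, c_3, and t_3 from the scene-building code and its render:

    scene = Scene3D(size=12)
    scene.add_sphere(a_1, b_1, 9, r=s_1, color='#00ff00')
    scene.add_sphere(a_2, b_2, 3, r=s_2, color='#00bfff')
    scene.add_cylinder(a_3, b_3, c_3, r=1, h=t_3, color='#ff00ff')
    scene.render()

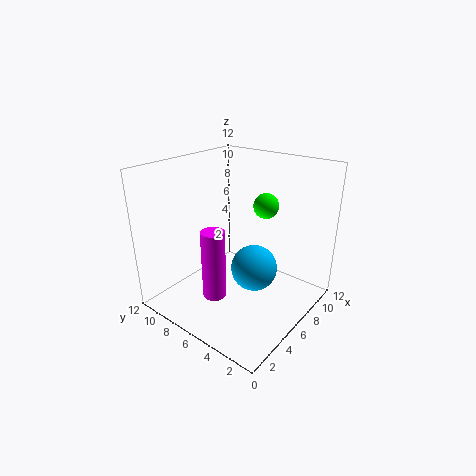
a_1 = 7; b_1 = 4; s_1 = 1; a_2 = 7; b_2 = 5; s_2 = 2; a_3 = 4; b_3 = 7; c_3 = 1; t_3 = 6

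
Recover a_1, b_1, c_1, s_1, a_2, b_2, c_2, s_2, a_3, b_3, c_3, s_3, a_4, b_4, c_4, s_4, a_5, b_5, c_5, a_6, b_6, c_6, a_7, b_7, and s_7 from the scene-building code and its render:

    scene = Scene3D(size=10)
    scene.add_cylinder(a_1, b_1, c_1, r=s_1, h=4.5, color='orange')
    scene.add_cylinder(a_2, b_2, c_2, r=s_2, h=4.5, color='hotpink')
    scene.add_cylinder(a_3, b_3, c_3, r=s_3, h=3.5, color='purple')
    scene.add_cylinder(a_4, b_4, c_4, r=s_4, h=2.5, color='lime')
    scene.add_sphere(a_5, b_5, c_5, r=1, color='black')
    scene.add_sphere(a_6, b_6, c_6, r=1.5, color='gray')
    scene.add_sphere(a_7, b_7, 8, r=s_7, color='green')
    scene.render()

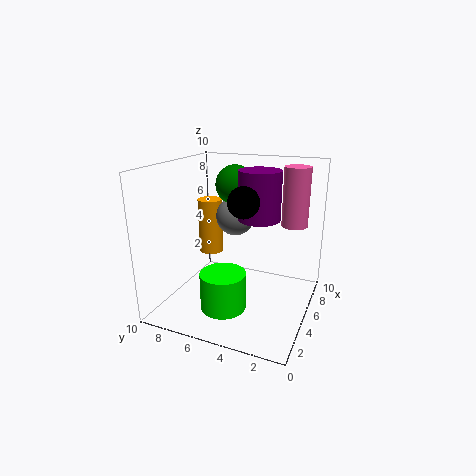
a_1 = 8.5, b_1 = 9, c_1 = 2, s_1 = 1, a_2 = 9, b_2 = 2, c_2 = 5, s_2 = 1, a_3 = 6.5, b_3 = 4, c_3 = 6, s_3 = 1.5, a_4 = 2.5, b_4 = 5, c_4 = 1, s_4 = 1.5, a_5 = 3.5, b_5 = 4, c_5 = 8, a_6 = 8, b_6 = 6.5, c_6 = 5.5, a_7 = 8, b_7 = 6.5, s_7 = 1.5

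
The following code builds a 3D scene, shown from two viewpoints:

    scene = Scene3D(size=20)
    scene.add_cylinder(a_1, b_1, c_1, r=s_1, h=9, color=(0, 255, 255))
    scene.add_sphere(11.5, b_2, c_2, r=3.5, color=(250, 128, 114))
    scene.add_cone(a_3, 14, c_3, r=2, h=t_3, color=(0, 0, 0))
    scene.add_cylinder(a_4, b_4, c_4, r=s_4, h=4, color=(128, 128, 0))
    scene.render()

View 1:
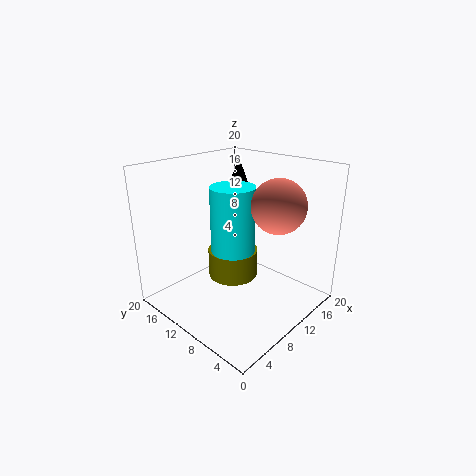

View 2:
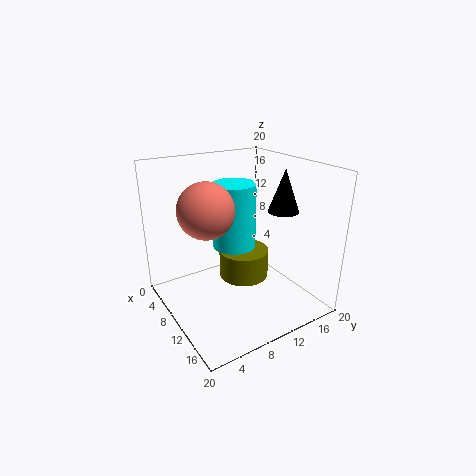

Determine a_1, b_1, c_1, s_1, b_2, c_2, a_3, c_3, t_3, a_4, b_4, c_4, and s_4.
a_1 = 9
b_1 = 10
c_1 = 8.5
s_1 = 3
b_2 = 4.5
c_2 = 15.5
a_3 = 14.5
c_3 = 14.5
t_3 = 5.5
a_4 = 10
b_4 = 11
c_4 = 4
s_4 = 3.5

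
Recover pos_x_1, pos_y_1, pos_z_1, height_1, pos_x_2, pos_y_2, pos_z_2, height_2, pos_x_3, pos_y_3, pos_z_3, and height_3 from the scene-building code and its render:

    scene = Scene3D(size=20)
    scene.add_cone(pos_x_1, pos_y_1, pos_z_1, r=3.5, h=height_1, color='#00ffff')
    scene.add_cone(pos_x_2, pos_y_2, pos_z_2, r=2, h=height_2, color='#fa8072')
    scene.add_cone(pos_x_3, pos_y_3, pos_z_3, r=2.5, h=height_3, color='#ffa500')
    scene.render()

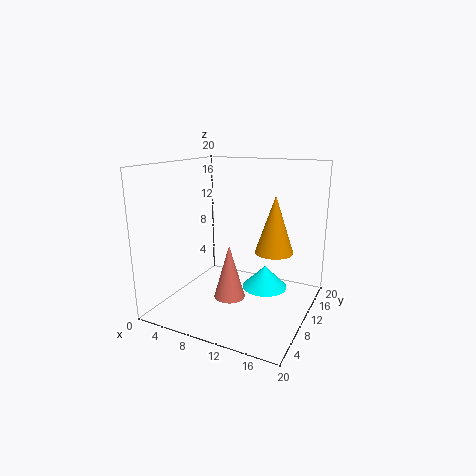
pos_x_1 = 12
pos_y_1 = 15.5
pos_z_1 = 0.5
height_1 = 3.5
pos_x_2 = 11
pos_y_2 = 5.5
pos_z_2 = 3.5
height_2 = 7
pos_x_3 = 15.5
pos_y_3 = 9.5
pos_z_3 = 9
height_3 = 7.5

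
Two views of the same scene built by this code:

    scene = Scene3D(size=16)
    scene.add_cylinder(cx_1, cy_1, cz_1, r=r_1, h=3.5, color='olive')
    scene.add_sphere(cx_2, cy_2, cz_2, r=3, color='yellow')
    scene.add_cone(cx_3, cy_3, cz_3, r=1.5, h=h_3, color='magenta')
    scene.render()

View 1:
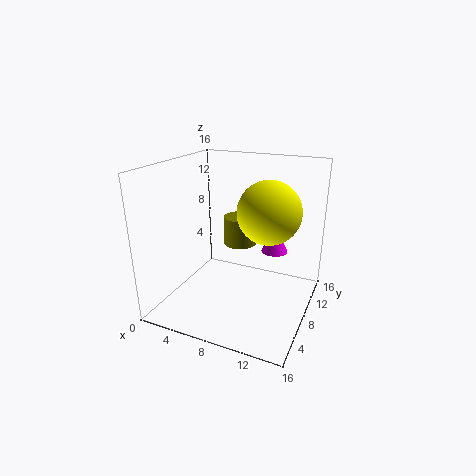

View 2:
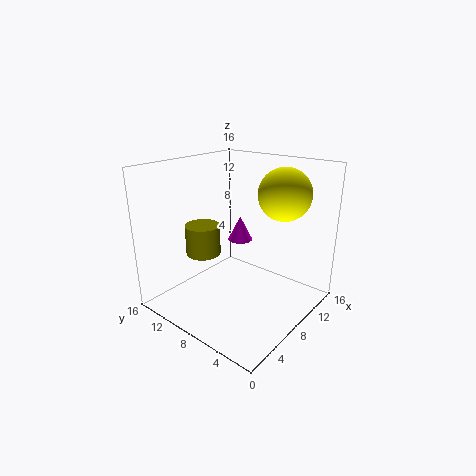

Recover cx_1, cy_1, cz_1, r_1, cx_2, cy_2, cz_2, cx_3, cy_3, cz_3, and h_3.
cx_1 = 6.5; cy_1 = 12; cz_1 = 5.5; r_1 = 2; cx_2 = 12.5; cy_2 = 5; cz_2 = 12.5; cx_3 = 11.5; cy_3 = 10.5; cz_3 = 6; h_3 = 3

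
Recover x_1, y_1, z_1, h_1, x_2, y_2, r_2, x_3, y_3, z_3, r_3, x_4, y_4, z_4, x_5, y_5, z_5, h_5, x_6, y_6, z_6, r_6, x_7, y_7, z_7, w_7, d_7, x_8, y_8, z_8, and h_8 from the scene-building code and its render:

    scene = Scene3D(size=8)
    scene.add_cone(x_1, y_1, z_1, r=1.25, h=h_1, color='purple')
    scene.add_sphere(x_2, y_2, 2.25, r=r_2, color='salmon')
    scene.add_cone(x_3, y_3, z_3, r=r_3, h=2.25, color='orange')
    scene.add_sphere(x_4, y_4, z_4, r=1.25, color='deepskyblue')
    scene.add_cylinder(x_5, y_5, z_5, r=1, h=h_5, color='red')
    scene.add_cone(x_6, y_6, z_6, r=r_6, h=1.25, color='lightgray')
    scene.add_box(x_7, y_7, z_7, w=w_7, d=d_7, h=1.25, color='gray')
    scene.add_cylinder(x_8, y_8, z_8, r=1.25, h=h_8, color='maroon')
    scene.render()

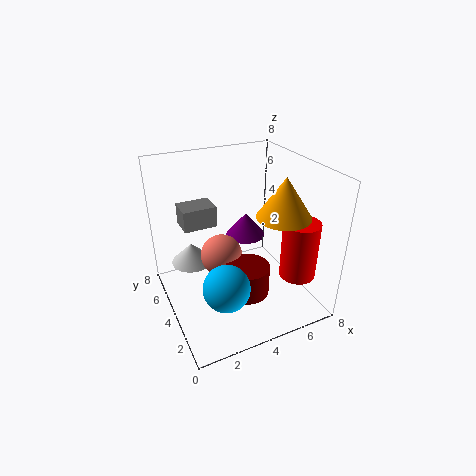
x_1 = 5.75, y_1 = 6.5, z_1 = 2.5, h_1 = 1.5, x_2 = 3.5, y_2 = 5.25, r_2 = 1.25, x_3 = 6.25, y_3 = 3, z_3 = 5.25, r_3 = 1.5, x_4 = 2.5, y_4 = 2.25, z_4 = 2.25, x_5 = 6.75, y_5 = 2, z_5 = 2, h_5 = 3.25, x_6 = 2, y_6 = 6.5, z_6 = 1.5, r_6 = 1.25, x_7 = 1.5, y_7 = 5.75, z_7 = 4, w_7 = 2, d_7 = 1.5, x_8 = 4.25, y_8 = 3.25, z_8 = 0.75, h_8 = 1.75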